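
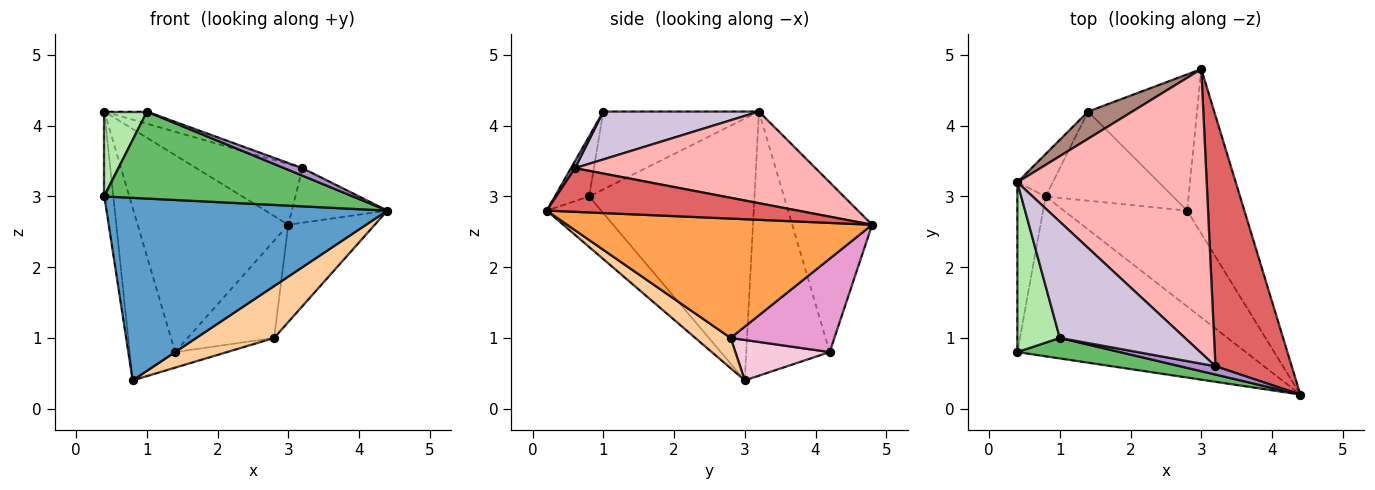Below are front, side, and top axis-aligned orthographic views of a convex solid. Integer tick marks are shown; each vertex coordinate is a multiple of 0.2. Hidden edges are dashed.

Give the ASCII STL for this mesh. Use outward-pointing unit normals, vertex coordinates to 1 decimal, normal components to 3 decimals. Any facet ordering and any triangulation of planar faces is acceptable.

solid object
 facet normal -0.144 -0.744 -0.652
  outer loop
   vertex 0.8 3.0 0.4
   vertex 4.4 0.2 2.8
   vertex 0.4 0.8 3.0
  endloop
 endfacet
 facet normal -0.993 0.054 -0.107
  outer loop
   vertex 0.4 3.2 4.2
   vertex 0.8 3.0 0.4
   vertex 0.4 0.8 3.0
  endloop
 endfacet
 facet normal 0.874 0.248 -0.419
  outer loop
   vertex 2.8 2.8 1.0
   vertex 3.0 4.8 2.6
   vertex 4.4 0.2 2.8
  endloop
 endfacet
 facet normal 0.211 -0.465 -0.860
  outer loop
   vertex 2.8 2.8 1.0
   vertex 4.4 0.2 2.8
   vertex 0.8 3.0 0.4
  endloop
 endfacet
 facet normal -0.133 -0.965 0.227
  outer loop
   vertex 1.0 1.0 4.2
   vertex 0.4 0.8 3.0
   vertex 4.4 0.2 2.8
  endloop
 endfacet
 facet normal -0.854 -0.233 0.466
  outer loop
   vertex 1.0 1.0 4.2
   vertex 0.4 3.2 4.2
   vertex 0.4 0.8 3.0
  endloop
 endfacet
 facet normal 0.488 0.186 0.853
  outer loop
   vertex 3.2 0.6 3.4
   vertex 4.4 0.2 2.8
   vertex 3.0 4.8 2.6
  endloop
 endfacet
 facet normal 0.428 0.189 0.884
  outer loop
   vertex 3.2 0.6 3.4
   vertex 3.0 4.8 2.6
   vertex 0.4 3.2 4.2
  endloop
 endfacet
 facet normal 0.147 -0.662 0.735
  outer loop
   vertex 3.2 0.6 3.4
   vertex 1.0 1.0 4.2
   vertex 4.4 0.2 2.8
  endloop
 endfacet
 facet normal 0.356 0.097 0.930
  outer loop
   vertex 3.2 0.6 3.4
   vertex 0.4 3.2 4.2
   vertex 1.0 1.0 4.2
  endloop
 endfacet
 facet normal -0.465 0.877 0.121
  outer loop
   vertex 1.4 4.2 0.8
   vertex 0.4 3.2 4.2
   vertex 3.0 4.8 2.6
  endloop
 endfacet
 facet normal -0.872 0.475 -0.117
  outer loop
   vertex 1.4 4.2 0.8
   vertex 0.8 3.0 0.4
   vertex 0.4 3.2 4.2
  endloop
 endfacet
 facet normal 0.572 0.477 -0.667
  outer loop
   vertex 1.4 4.2 0.8
   vertex 3.0 4.8 2.6
   vertex 2.8 2.8 1.0
  endloop
 endfacet
 facet normal 0.298 0.164 -0.940
  outer loop
   vertex 1.4 4.2 0.8
   vertex 2.8 2.8 1.0
   vertex 0.8 3.0 0.4
  endloop
 endfacet
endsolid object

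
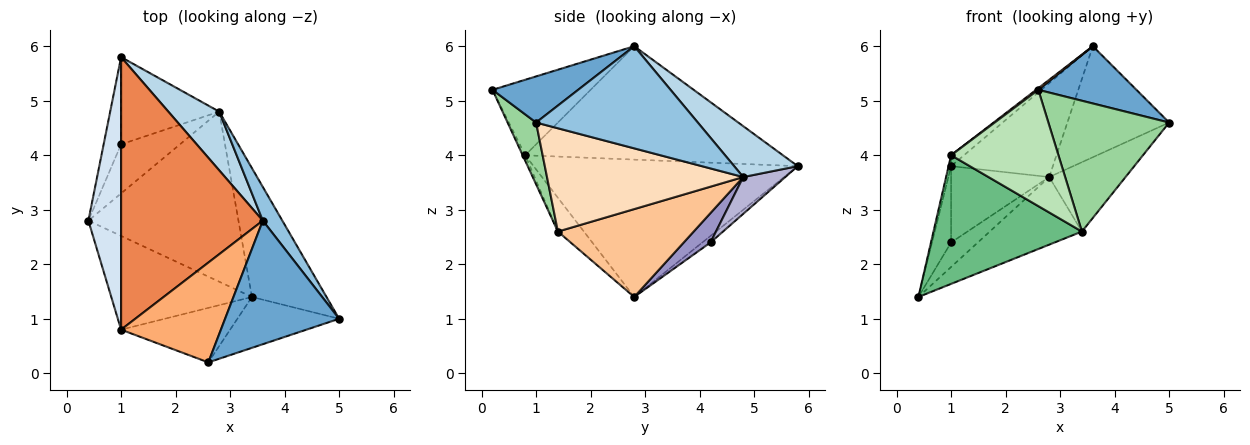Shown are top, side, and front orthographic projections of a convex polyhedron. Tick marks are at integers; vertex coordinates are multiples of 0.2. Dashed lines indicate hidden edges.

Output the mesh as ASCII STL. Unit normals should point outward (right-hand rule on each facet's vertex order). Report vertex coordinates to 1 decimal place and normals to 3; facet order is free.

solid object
 facet normal 0.344 -0.395 0.852
  outer loop
   vertex 3.6 2.8 6.0
   vertex 2.6 0.2 5.2
   vertex 5.0 1.0 4.6
  endloop
 endfacet
 facet normal 0.836 0.526 0.160
  outer loop
   vertex 2.8 4.8 3.6
   vertex 3.6 2.8 6.0
   vertex 5.0 1.0 4.6
  endloop
 endfacet
 facet normal 0.468 0.749 0.468
  outer loop
   vertex 2.8 4.8 3.6
   vertex 1.0 5.8 3.8
   vertex 3.6 2.8 6.0
  endloop
 endfacet
 facet normal -0.973 0.009 0.232
  outer loop
   vertex 1.0 0.8 4.0
   vertex 1.0 5.8 3.8
   vertex 0.4 2.8 1.4
  endloop
 endfacet
 facet normal -0.624 0.031 0.780
  outer loop
   vertex 1.0 0.8 4.0
   vertex 3.6 2.8 6.0
   vertex 1.0 5.8 3.8
  endloop
 endfacet
 facet normal -0.603 -0.013 0.798
  outer loop
   vertex 1.0 0.8 4.0
   vertex 2.6 0.2 5.2
   vertex 3.6 2.8 6.0
  endloop
 endfacet
 facet normal 0.478 0.324 -0.816
  outer loop
   vertex 3.4 1.4 2.6
   vertex 0.4 2.8 1.4
   vertex 2.8 4.8 3.6
  endloop
 endfacet
 facet normal 0.773 0.301 -0.558
  outer loop
   vertex 3.4 1.4 2.6
   vertex 2.8 4.8 3.6
   vertex 5.0 1.0 4.6
  endloop
 endfacet
 facet normal -0.140 -0.800 -0.583
  outer loop
   vertex 3.4 1.4 2.6
   vertex 1.0 0.8 4.0
   vertex 0.4 2.8 1.4
  endloop
 endfacet
 facet normal 0.215 -0.910 -0.354
  outer loop
   vertex 3.4 1.4 2.6
   vertex 5.0 1.0 4.6
   vertex 2.6 0.2 5.2
  endloop
 endfacet
 facet normal -0.021 -0.905 -0.424
  outer loop
   vertex 3.4 1.4 2.6
   vertex 2.6 0.2 5.2
   vertex 1.0 0.8 4.0
  endloop
 endfacet
 facet normal -0.272 0.634 -0.724
  outer loop
   vertex 1.0 4.2 2.4
   vertex 0.4 2.8 1.4
   vertex 1.0 5.8 3.8
  endloop
 endfacet
 facet normal 0.408 0.408 -0.816
  outer loop
   vertex 1.0 4.2 2.4
   vertex 2.8 4.8 3.6
   vertex 0.4 2.8 1.4
  endloop
 endfacet
 facet normal 0.272 0.634 -0.724
  outer loop
   vertex 1.0 4.2 2.4
   vertex 1.0 5.8 3.8
   vertex 2.8 4.8 3.6
  endloop
 endfacet
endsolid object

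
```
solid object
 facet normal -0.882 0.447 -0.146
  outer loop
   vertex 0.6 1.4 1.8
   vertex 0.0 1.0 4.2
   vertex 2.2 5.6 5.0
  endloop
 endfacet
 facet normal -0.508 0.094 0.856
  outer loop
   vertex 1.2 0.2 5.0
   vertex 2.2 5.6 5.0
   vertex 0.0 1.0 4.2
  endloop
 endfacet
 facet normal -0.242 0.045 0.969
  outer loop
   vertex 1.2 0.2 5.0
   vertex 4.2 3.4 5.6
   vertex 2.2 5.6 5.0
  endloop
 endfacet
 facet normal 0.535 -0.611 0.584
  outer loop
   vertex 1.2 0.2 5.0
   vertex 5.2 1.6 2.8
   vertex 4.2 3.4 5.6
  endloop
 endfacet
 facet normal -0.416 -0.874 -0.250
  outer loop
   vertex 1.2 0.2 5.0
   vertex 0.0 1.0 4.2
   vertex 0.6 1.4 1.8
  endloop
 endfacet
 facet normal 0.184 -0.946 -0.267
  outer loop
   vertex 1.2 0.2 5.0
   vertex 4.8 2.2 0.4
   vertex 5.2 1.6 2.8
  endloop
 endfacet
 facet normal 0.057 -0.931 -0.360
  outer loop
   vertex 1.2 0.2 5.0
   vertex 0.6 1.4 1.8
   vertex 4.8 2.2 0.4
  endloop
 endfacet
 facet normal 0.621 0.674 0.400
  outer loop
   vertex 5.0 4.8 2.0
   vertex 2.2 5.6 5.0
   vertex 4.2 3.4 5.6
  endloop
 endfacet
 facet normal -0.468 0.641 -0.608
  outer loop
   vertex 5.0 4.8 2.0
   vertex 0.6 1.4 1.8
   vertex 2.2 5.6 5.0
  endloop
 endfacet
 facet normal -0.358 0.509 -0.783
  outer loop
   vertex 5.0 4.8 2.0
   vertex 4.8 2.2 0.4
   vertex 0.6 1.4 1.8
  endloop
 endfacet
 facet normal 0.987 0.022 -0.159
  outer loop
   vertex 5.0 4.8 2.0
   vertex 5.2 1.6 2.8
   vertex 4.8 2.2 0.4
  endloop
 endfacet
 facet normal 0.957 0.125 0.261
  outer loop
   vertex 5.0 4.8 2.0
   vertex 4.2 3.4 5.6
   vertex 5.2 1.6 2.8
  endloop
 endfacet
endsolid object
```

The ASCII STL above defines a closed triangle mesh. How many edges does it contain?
18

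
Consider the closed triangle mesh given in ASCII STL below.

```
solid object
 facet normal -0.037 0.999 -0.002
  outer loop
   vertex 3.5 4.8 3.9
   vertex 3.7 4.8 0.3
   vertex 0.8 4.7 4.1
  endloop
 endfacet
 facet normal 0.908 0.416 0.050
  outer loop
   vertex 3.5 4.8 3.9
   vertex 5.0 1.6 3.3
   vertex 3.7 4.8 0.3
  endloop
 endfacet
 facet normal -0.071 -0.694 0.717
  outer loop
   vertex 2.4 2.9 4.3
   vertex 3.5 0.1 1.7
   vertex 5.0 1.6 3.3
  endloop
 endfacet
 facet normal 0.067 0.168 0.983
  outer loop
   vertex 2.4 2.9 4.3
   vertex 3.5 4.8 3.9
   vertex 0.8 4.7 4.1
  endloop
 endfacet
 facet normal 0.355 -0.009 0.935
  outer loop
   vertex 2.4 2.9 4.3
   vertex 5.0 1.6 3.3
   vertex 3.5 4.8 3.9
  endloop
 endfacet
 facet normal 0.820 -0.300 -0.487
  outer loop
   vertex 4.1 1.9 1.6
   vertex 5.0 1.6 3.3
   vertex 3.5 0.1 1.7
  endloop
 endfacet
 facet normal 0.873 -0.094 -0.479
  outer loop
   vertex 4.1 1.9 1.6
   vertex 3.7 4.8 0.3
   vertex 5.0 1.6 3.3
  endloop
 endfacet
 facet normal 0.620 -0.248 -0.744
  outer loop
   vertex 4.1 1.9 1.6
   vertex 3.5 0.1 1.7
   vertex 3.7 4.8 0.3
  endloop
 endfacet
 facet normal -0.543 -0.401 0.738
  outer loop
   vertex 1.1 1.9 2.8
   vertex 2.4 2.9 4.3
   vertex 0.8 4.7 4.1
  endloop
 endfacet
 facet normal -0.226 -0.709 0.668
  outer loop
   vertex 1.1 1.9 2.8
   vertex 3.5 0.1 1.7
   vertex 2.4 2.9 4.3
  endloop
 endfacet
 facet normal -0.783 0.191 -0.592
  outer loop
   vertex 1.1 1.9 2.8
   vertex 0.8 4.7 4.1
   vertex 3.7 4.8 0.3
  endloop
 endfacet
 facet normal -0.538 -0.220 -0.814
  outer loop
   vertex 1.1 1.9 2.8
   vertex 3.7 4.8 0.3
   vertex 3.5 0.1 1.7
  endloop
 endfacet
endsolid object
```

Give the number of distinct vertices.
8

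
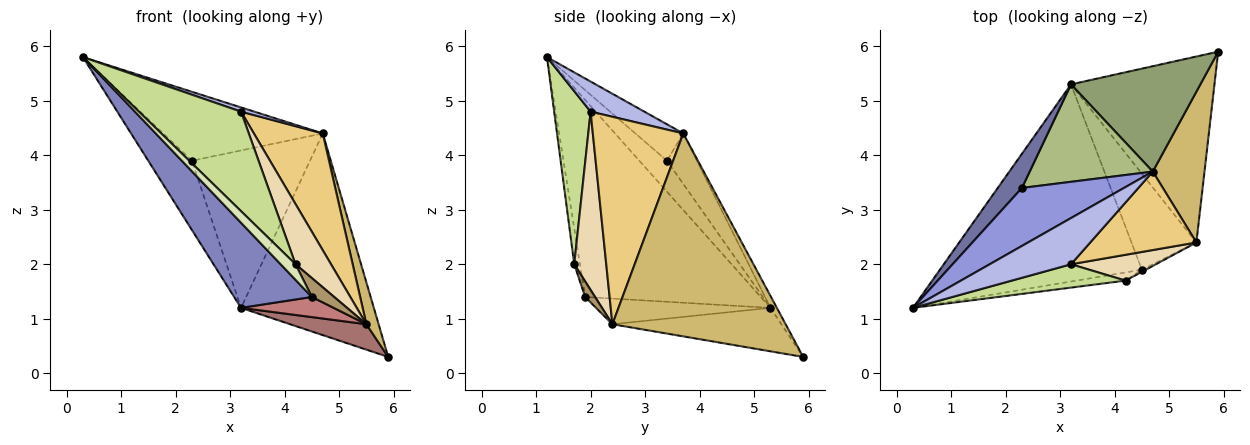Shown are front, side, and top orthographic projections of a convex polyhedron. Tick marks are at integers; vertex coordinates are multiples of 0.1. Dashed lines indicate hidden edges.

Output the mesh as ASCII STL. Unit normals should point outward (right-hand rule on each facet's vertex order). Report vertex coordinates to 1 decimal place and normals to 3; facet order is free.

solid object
 facet normal -0.493 0.780 0.385
  outer loop
   vertex 3.2 5.3 1.2
   vertex 0.3 1.2 5.8
   vertex 2.3 3.4 3.9
  endloop
 endfacet
 facet normal -0.667 -0.295 -0.684
  outer loop
   vertex 3.2 5.3 1.2
   vertex 4.5 1.9 1.4
   vertex 0.3 1.2 5.8
  endloop
 endfacet
 facet normal -0.224 0.746 0.628
  outer loop
   vertex 4.7 3.7 4.4
   vertex 2.3 3.4 3.9
   vertex 0.3 1.2 5.8
  endloop
 endfacet
 facet normal 0.346 -0.085 0.934
  outer loop
   vertex 4.7 3.7 4.4
   vertex 0.3 1.2 5.8
   vertex 3.2 2.0 4.8
  endloop
 endfacet
 facet normal -0.043 0.885 0.463
  outer loop
   vertex 4.7 3.7 4.4
   vertex 5.9 5.9 0.3
   vertex 3.2 5.3 1.2
  endloop
 endfacet
 facet normal -0.211 0.831 0.514
  outer loop
   vertex 4.7 3.7 4.4
   vertex 3.2 5.3 1.2
   vertex 2.3 3.4 3.9
  endloop
 endfacet
 facet normal 0.328 -0.920 0.216
  outer loop
   vertex 4.2 1.7 2.0
   vertex 3.2 2.0 4.8
   vertex 0.3 1.2 5.8
  endloop
 endfacet
 facet normal -0.321 -0.838 -0.440
  outer loop
   vertex 4.2 1.7 2.0
   vertex 0.3 1.2 5.8
   vertex 4.5 1.9 1.4
  endloop
 endfacet
 facet normal 0.404 -0.909 -0.101
  outer loop
   vertex 5.5 2.4 0.9
   vertex 4.2 1.7 2.0
   vertex 4.5 1.9 1.4
  endloop
 endfacet
 facet normal 0.967 -0.068 0.246
  outer loop
   vertex 5.5 2.4 0.9
   vertex 5.9 5.9 0.3
   vertex 4.7 3.7 4.4
  endloop
 endfacet
 facet normal 0.737 -0.561 0.377
  outer loop
   vertex 5.5 2.4 0.9
   vertex 4.7 3.7 4.4
   vertex 3.2 2.0 4.8
  endloop
 endfacet
 facet normal 0.638 -0.708 0.304
  outer loop
   vertex 5.5 2.4 0.9
   vertex 3.2 2.0 4.8
   vertex 4.2 1.7 2.0
  endloop
 endfacet
 facet normal -0.287 -0.130 -0.949
  outer loop
   vertex 5.5 2.4 0.9
   vertex 3.2 5.3 1.2
   vertex 5.9 5.9 0.3
  endloop
 endfacet
 facet normal -0.361 -0.192 -0.913
  outer loop
   vertex 5.5 2.4 0.9
   vertex 4.5 1.9 1.4
   vertex 3.2 5.3 1.2
  endloop
 endfacet
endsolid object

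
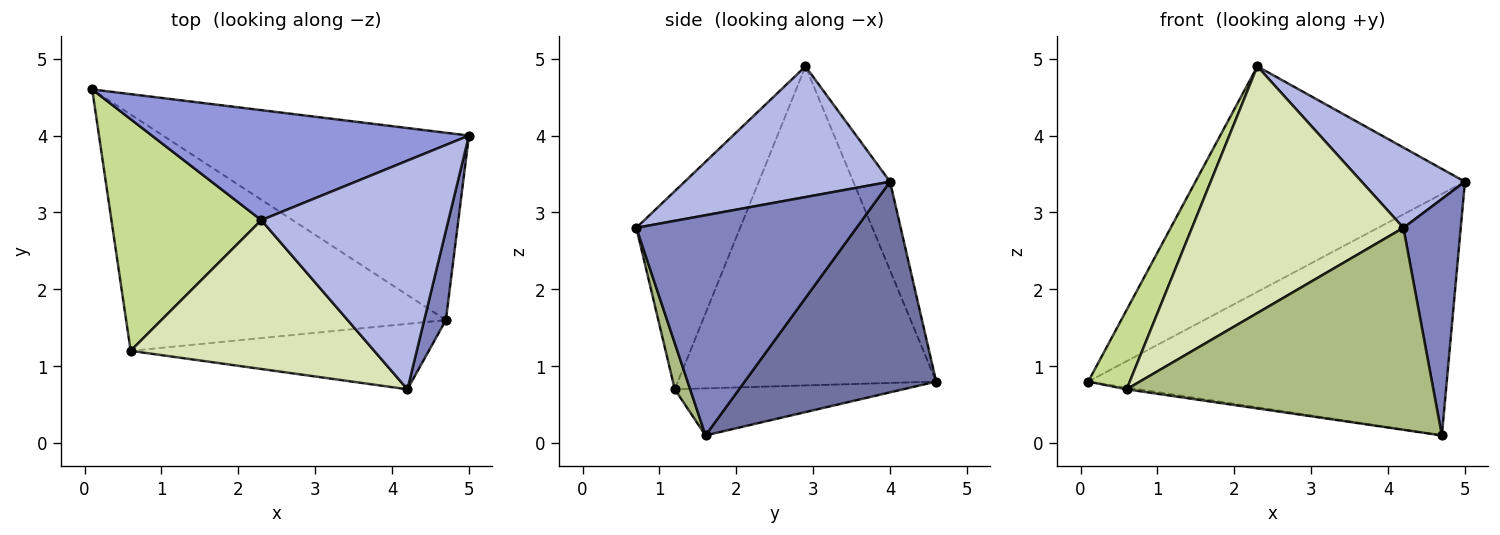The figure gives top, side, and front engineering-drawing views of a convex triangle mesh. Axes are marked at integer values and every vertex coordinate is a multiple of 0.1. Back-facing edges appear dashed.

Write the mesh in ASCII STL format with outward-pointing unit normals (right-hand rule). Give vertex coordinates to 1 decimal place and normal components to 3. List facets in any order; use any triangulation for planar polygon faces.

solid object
 facet normal 0.389 0.728 -0.565
  outer loop
   vertex 4.7 1.6 0.1
   vertex 0.1 4.6 0.8
   vertex 5.0 4.0 3.4
  endloop
 endfacet
 facet normal 0.963 -0.251 0.095
  outer loop
   vertex 4.7 1.6 0.1
   vertex 5.0 4.0 3.4
   vertex 4.2 0.7 2.8
  endloop
 endfacet
 facet normal -0.122 0.892 0.435
  outer loop
   vertex 2.3 2.9 4.9
   vertex 5.0 4.0 3.4
   vertex 0.1 4.6 0.8
  endloop
 endfacet
 facet normal 0.550 -0.277 0.788
  outer loop
   vertex 2.3 2.9 4.9
   vertex 4.2 0.7 2.8
   vertex 5.0 4.0 3.4
  endloop
 endfacet
 facet normal -0.146 0.008 -0.989
  outer loop
   vertex 0.6 1.2 0.7
   vertex 0.1 4.6 0.8
   vertex 4.7 1.6 0.1
  endloop
 endfacet
 facet normal 0.048 -0.950 -0.308
  outer loop
   vertex 0.6 1.2 0.7
   vertex 4.7 1.6 0.1
   vertex 4.2 0.7 2.8
  endloop
 endfacet
 facet normal -0.896 -0.144 0.421
  outer loop
   vertex 0.6 1.2 0.7
   vertex 2.3 2.9 4.9
   vertex 0.1 4.6 0.8
  endloop
 endfacet
 facet normal -0.387 -0.789 0.476
  outer loop
   vertex 0.6 1.2 0.7
   vertex 4.2 0.7 2.8
   vertex 2.3 2.9 4.9
  endloop
 endfacet
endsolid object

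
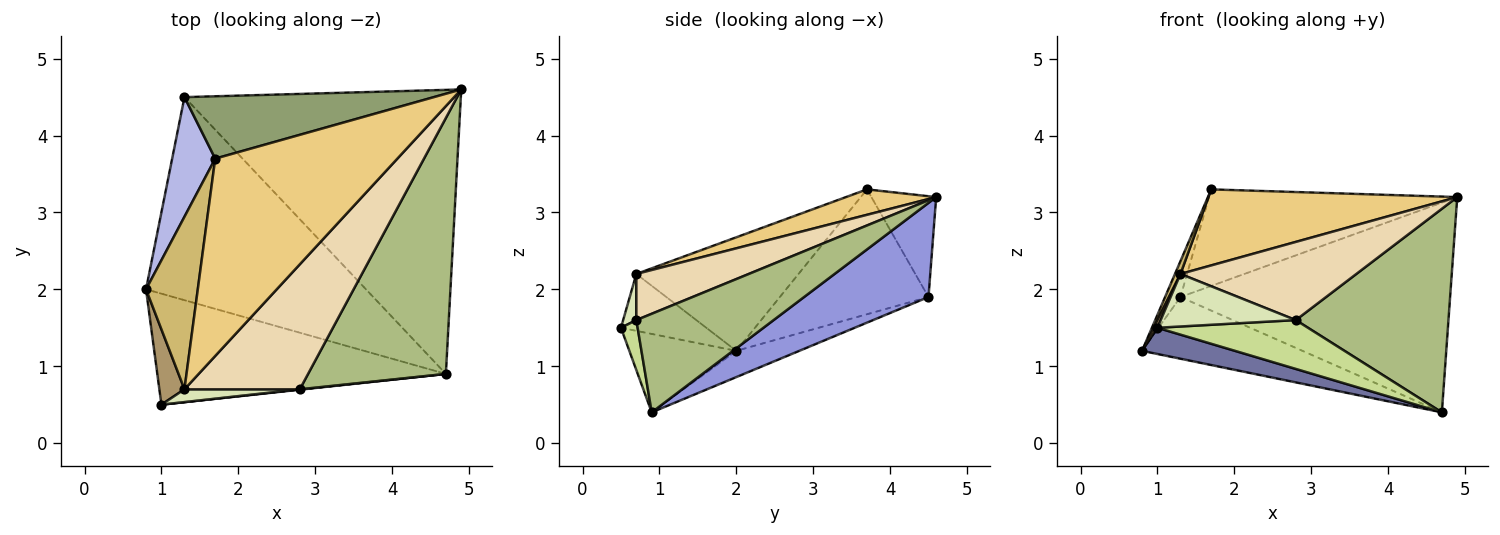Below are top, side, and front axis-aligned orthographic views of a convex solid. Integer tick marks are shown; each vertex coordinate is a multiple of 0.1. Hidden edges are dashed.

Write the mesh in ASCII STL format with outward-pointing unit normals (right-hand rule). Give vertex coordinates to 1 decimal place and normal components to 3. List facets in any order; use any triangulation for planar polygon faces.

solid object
 facet normal -0.256 -0.222 -0.941
  outer loop
   vertex 1.0 0.5 1.5
   vertex 0.8 2.0 1.2
   vertex 4.7 0.9 0.4
  endloop
 endfacet
 facet normal -0.114 0.289 -0.951
  outer loop
   vertex 1.3 4.5 1.9
   vertex 4.7 0.9 0.4
   vertex 0.8 2.0 1.2
  endloop
 endfacet
 facet normal 0.264 0.573 -0.776
  outer loop
   vertex 1.3 4.5 1.9
   vertex 4.9 4.6 3.2
   vertex 4.7 0.9 0.4
  endloop
 endfacet
 facet normal -0.941 0.097 0.324
  outer loop
   vertex 1.3 4.5 1.9
   vertex 0.8 2.0 1.2
   vertex 1.7 3.7 3.3
  endloop
 endfacet
 facet normal -0.214 0.820 0.530
  outer loop
   vertex 1.3 4.5 1.9
   vertex 1.7 3.7 3.3
   vertex 4.9 4.6 3.2
  endloop
 endfacet
 facet normal 0.488 -0.543 0.683
  outer loop
   vertex 2.8 0.7 1.6
   vertex 4.7 0.9 0.4
   vertex 4.9 4.6 3.2
  endloop
 endfacet
 facet normal 0.110 -0.994 0.008
  outer loop
   vertex 2.8 0.7 1.6
   vertex 1.0 0.5 1.5
   vertex 4.7 0.9 0.4
  endloop
 endfacet
 facet normal 0.094 -0.967 0.236
  outer loop
   vertex 1.3 0.7 2.2
   vertex 1.0 0.5 1.5
   vertex 2.8 0.7 1.6
  endloop
 endfacet
 facet normal -0.914 -0.041 0.404
  outer loop
   vertex 1.3 0.7 2.2
   vertex 0.8 2.0 1.2
   vertex 1.0 0.5 1.5
  endloop
 endfacet
 facet normal -0.909 -0.031 0.415
  outer loop
   vertex 1.3 0.7 2.2
   vertex 1.7 3.7 3.3
   vertex 0.8 2.0 1.2
  endloop
 endfacet
 facet normal 0.129 -0.357 0.925
  outer loop
   vertex 1.3 0.7 2.2
   vertex 4.9 4.6 3.2
   vertex 1.7 3.7 3.3
  endloop
 endfacet
 facet normal 0.321 -0.502 0.803
  outer loop
   vertex 1.3 0.7 2.2
   vertex 2.8 0.7 1.6
   vertex 4.9 4.6 3.2
  endloop
 endfacet
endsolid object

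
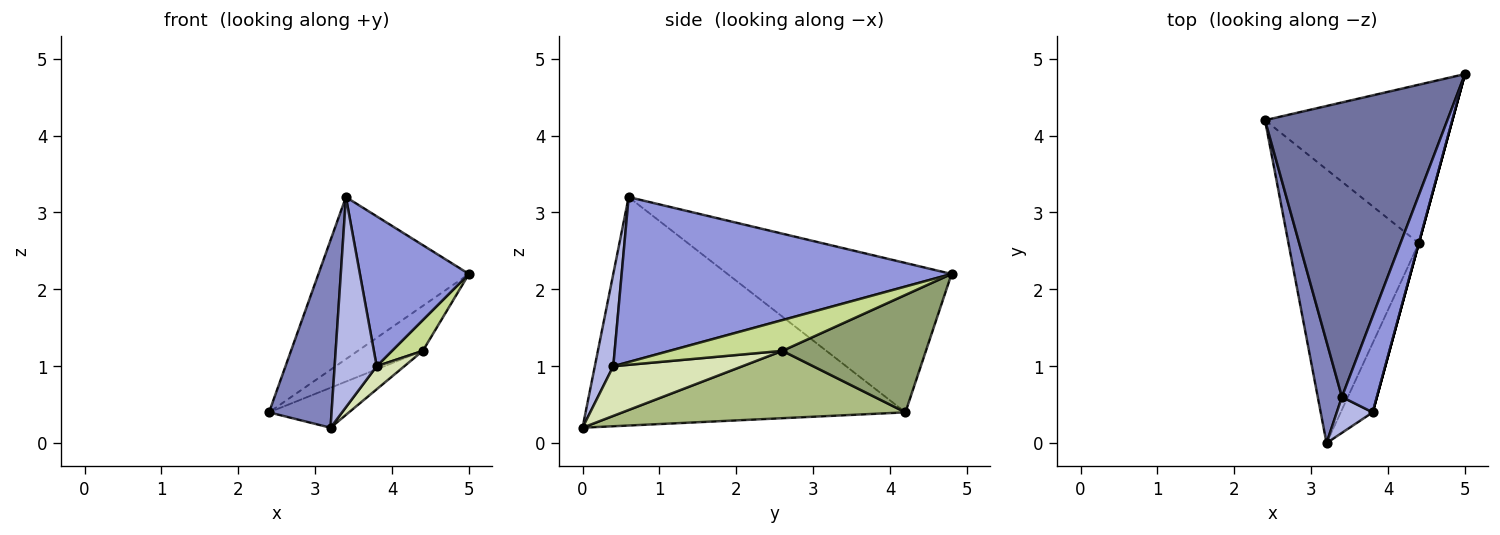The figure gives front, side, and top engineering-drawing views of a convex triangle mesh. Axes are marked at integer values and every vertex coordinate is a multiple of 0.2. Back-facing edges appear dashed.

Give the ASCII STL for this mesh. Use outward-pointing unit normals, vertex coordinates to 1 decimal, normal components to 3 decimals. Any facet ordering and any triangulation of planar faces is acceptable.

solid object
 facet normal -0.583 0.392 0.712
  outer loop
   vertex 3.4 0.6 3.2
   vertex 5.0 4.8 2.2
   vertex 2.4 4.2 0.4
  endloop
 endfacet
 facet normal -0.976 -0.191 0.103
  outer loop
   vertex 3.4 0.6 3.2
   vertex 2.4 4.2 0.4
   vertex 3.2 0.0 0.2
  endloop
 endfacet
 facet normal 0.931 -0.308 0.197
  outer loop
   vertex 3.8 0.4 1.0
   vertex 5.0 4.8 2.2
   vertex 3.4 0.6 3.2
  endloop
 endfacet
 facet normal 0.397 -0.905 0.154
  outer loop
   vertex 3.8 0.4 1.0
   vertex 3.4 0.6 3.2
   vertex 3.2 0.0 0.2
  endloop
 endfacet
 facet normal 0.516 0.234 -0.824
  outer loop
   vertex 4.4 2.6 1.2
   vertex 2.4 4.2 0.4
   vertex 5.0 4.8 2.2
  endloop
 endfacet
 facet normal 0.455 0.129 -0.881
  outer loop
   vertex 4.4 2.6 1.2
   vertex 3.2 0.0 0.2
   vertex 2.4 4.2 0.4
  endloop
 endfacet
 facet normal 0.965 -0.263 0.000
  outer loop
   vertex 4.4 2.6 1.2
   vertex 5.0 4.8 2.2
   vertex 3.8 0.4 1.0
  endloop
 endfacet
 facet normal 0.828 -0.177 -0.532
  outer loop
   vertex 4.4 2.6 1.2
   vertex 3.8 0.4 1.0
   vertex 3.2 0.0 0.2
  endloop
 endfacet
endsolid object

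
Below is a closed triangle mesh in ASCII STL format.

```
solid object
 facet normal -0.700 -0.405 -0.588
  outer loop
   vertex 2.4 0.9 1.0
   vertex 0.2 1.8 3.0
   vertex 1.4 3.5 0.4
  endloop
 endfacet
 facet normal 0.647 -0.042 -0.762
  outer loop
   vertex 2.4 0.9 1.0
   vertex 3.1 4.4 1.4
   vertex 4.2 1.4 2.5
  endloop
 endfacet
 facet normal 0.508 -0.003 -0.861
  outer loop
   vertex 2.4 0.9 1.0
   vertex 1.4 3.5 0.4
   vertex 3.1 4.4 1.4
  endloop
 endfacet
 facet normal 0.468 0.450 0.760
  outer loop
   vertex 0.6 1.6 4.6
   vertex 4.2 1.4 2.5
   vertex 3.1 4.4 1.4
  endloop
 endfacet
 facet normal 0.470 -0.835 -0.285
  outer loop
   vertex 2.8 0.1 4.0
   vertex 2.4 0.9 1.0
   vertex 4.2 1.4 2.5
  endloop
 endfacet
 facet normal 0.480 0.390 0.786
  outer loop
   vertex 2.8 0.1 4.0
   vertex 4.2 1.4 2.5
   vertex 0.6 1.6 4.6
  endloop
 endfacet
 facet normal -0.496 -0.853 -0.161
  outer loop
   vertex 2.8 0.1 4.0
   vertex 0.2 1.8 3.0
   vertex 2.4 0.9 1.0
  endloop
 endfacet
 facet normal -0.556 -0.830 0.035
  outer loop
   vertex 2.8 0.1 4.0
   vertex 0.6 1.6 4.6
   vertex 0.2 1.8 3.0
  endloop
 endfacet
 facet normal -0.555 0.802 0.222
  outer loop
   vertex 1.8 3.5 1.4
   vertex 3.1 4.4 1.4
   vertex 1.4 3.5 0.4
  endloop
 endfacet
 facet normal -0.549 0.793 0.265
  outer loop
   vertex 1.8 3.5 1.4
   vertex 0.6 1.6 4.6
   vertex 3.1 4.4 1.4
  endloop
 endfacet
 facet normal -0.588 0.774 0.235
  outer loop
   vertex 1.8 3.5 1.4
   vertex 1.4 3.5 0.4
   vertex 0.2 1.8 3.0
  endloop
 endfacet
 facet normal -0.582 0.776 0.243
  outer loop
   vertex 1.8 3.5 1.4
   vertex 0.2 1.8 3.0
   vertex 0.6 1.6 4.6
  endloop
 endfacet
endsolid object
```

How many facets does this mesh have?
12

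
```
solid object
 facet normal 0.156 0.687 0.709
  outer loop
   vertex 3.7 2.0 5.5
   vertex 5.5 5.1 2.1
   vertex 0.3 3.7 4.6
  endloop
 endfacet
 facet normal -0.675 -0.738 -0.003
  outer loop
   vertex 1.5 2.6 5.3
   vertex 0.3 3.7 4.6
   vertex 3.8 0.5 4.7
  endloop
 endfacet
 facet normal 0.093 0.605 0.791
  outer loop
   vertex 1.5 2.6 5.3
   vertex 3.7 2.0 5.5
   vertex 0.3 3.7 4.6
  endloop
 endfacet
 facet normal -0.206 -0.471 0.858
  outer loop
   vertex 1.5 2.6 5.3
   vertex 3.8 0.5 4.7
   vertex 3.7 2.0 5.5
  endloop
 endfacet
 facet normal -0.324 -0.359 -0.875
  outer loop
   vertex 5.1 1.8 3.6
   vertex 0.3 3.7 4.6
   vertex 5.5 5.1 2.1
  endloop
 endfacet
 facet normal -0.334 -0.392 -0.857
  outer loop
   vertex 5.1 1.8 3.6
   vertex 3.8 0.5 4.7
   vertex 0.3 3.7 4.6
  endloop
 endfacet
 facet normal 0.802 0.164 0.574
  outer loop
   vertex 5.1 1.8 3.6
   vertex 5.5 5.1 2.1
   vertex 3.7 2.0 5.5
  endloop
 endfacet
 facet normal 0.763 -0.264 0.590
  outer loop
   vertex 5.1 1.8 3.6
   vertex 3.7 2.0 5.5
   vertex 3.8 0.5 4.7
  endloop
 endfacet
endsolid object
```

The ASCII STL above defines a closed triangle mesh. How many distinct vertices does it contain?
6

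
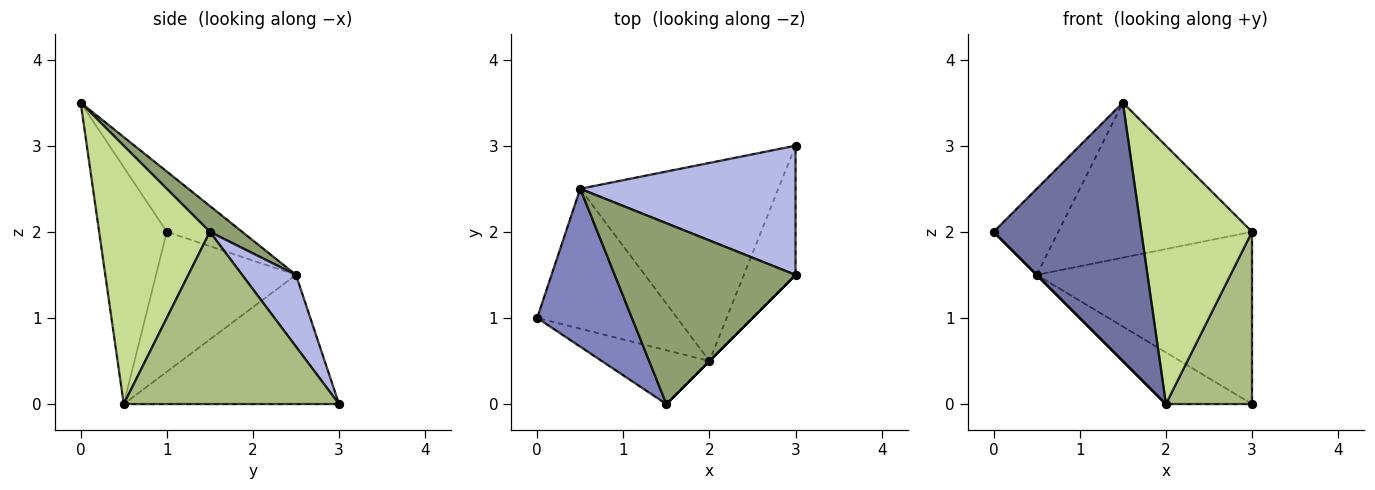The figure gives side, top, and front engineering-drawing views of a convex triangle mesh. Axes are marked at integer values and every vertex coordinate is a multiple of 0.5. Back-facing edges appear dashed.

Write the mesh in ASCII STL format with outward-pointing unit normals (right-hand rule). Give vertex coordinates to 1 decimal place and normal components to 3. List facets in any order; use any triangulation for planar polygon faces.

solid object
 facet normal -0.409 -0.893 -0.186
  outer loop
   vertex 2.0 0.5 0.0
   vertex 1.5 0.0 3.5
   vertex 0.0 1.0 2.0
  endloop
 endfacet
 facet normal -0.488 0.418 0.766
  outer loop
   vertex 0.5 2.5 1.5
   vertex 0.0 1.0 2.0
   vertex 1.5 0.0 3.5
  endloop
 endfacet
 facet normal -0.534 0.213 -0.818
  outer loop
   vertex 0.5 2.5 1.5
   vertex 3.0 3.0 0.0
   vertex 2.0 0.5 0.0
  endloop
 endfacet
 facet normal 0.196 0.784 0.588
  outer loop
   vertex 3.0 1.5 2.0
   vertex 3.0 3.0 0.0
   vertex 0.5 2.5 1.5
  endloop
 endfacet
 facet normal 0.108 0.647 0.755
  outer loop
   vertex 3.0 1.5 2.0
   vertex 0.5 2.5 1.5
   vertex 1.5 0.0 3.5
  endloop
 endfacet
 facet normal 0.894 -0.358 -0.268
  outer loop
   vertex 3.0 1.5 2.0
   vertex 2.0 0.5 0.0
   vertex 3.0 3.0 0.0
  endloop
 endfacet
 facet normal 0.707 -0.707 0.000
  outer loop
   vertex 3.0 1.5 2.0
   vertex 1.5 0.0 3.5
   vertex 2.0 0.5 0.0
  endloop
 endfacet
 facet normal -0.707 0.000 -0.707
  outer loop
   vertex 0.5 2.5 1.5
   vertex 2.0 0.5 0.0
   vertex 0.0 1.0 2.0
  endloop
 endfacet
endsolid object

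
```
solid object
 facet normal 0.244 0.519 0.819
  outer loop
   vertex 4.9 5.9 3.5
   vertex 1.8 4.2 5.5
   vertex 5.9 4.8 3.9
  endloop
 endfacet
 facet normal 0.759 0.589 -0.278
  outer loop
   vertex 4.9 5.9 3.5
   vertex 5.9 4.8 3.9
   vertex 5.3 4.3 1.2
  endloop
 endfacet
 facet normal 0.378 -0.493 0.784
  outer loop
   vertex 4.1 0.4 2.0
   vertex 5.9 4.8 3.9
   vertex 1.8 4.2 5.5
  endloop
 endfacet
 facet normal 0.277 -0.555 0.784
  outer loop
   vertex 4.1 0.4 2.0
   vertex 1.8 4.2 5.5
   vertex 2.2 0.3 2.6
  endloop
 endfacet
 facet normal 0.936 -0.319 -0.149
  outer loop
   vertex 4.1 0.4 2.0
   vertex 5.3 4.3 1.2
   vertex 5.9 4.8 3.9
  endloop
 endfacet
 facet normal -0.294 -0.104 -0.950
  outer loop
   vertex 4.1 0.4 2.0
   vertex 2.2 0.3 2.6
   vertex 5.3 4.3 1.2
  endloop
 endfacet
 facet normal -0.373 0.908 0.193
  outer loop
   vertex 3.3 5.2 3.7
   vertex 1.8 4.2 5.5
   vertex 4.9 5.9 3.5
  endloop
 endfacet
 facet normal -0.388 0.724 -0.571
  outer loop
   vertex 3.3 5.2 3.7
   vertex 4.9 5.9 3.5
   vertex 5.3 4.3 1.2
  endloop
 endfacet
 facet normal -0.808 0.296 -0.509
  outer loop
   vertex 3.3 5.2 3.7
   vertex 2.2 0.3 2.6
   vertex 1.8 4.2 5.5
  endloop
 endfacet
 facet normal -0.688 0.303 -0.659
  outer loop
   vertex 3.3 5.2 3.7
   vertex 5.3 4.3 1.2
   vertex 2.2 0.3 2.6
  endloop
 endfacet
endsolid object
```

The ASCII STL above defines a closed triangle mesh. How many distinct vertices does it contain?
7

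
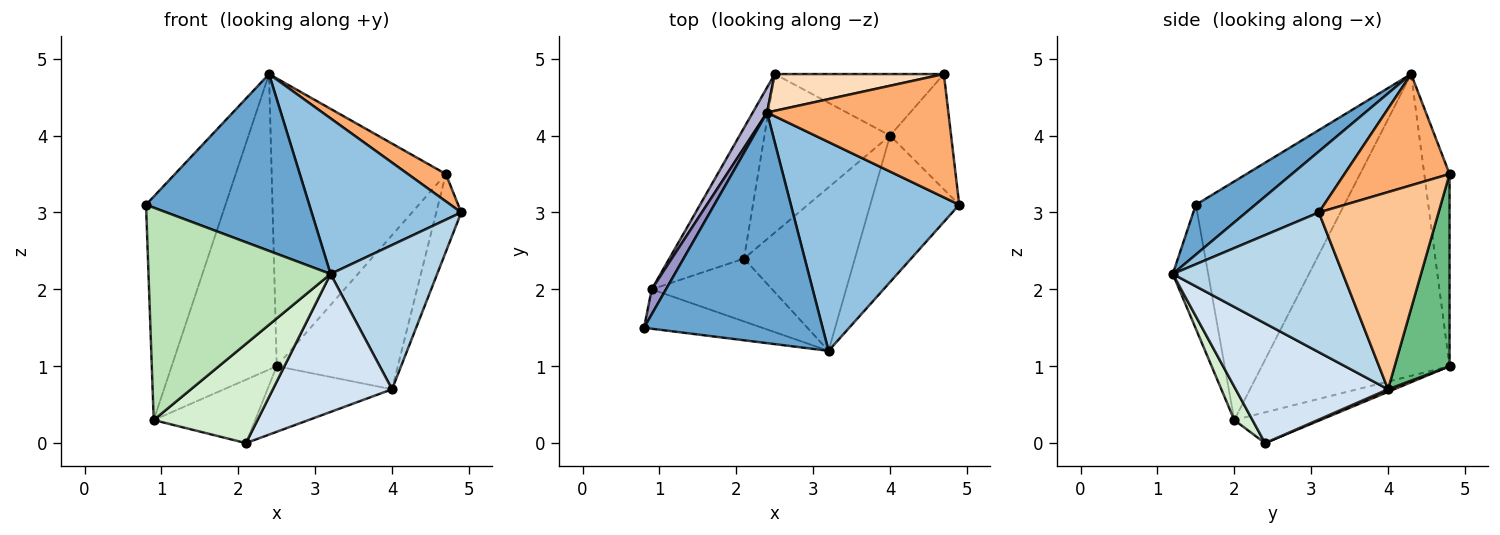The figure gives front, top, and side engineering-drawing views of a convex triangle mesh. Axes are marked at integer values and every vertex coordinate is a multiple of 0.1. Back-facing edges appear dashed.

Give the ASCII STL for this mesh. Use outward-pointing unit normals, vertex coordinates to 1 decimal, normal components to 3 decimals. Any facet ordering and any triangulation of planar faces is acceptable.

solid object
 facet normal 0.216 -0.594 0.775
  outer loop
   vertex 3.2 1.2 2.2
   vertex 2.4 4.3 4.8
   vertex 0.8 1.5 3.1
  endloop
 endfacet
 facet normal 0.279 -0.574 0.770
  outer loop
   vertex 3.2 1.2 2.2
   vertex 4.9 3.1 3.0
   vertex 2.4 4.3 4.8
  endloop
 endfacet
 facet normal 0.746 -0.467 -0.475
  outer loop
   vertex 3.2 1.2 2.2
   vertex 4.0 4.0 0.7
   vertex 4.9 3.1 3.0
  endloop
 endfacet
 facet normal 0.636 -0.498 -0.590
  outer loop
   vertex 3.2 1.2 2.2
   vertex 2.1 2.4 0.0
   vertex 4.0 4.0 0.7
  endloop
 endfacet
 facet normal 0.019 0.382 -0.924
  outer loop
   vertex 2.5 4.8 1.0
   vertex 4.0 4.0 0.7
   vertex 2.1 2.4 0.0
  endloop
 endfacet
 facet normal 0.514 -0.186 0.838
  outer loop
   vertex 4.7 4.8 3.5
   vertex 2.4 4.3 4.8
   vertex 4.9 3.1 3.0
  endloop
 endfacet
 facet normal 0.937 0.196 -0.290
  outer loop
   vertex 4.7 4.8 3.5
   vertex 4.9 3.1 3.0
   vertex 4.0 4.0 0.7
  endloop
 endfacet
 facet normal -0.143 0.982 0.125
  outer loop
   vertex 4.7 4.8 3.5
   vertex 2.5 4.8 1.0
   vertex 2.4 4.3 4.8
  endloop
 endfacet
 facet normal 0.388 0.856 -0.342
  outer loop
   vertex 4.7 4.8 3.5
   vertex 4.0 4.0 0.7
   vertex 2.5 4.8 1.0
  endloop
 endfacet
 facet normal -0.347 0.409 -0.844
  outer loop
   vertex 0.9 2.0 0.3
   vertex 2.5 4.8 1.0
   vertex 2.1 2.4 0.0
  endloop
 endfacet
 facet normal -0.188 -0.966 -0.179
  outer loop
   vertex 0.9 2.0 0.3
   vertex 3.2 1.2 2.2
   vertex 0.8 1.5 3.1
  endloop
 endfacet
 facet normal 0.146 -0.836 -0.529
  outer loop
   vertex 0.9 2.0 0.3
   vertex 2.1 2.4 0.0
   vertex 3.2 1.2 2.2
  endloop
 endfacet
 facet normal -0.880 0.471 0.053
  outer loop
   vertex 0.9 2.0 0.3
   vertex 0.8 1.5 3.1
   vertex 2.4 4.3 4.8
  endloop
 endfacet
 facet normal -0.872 0.488 0.041
  outer loop
   vertex 0.9 2.0 0.3
   vertex 2.4 4.3 4.8
   vertex 2.5 4.8 1.0
  endloop
 endfacet
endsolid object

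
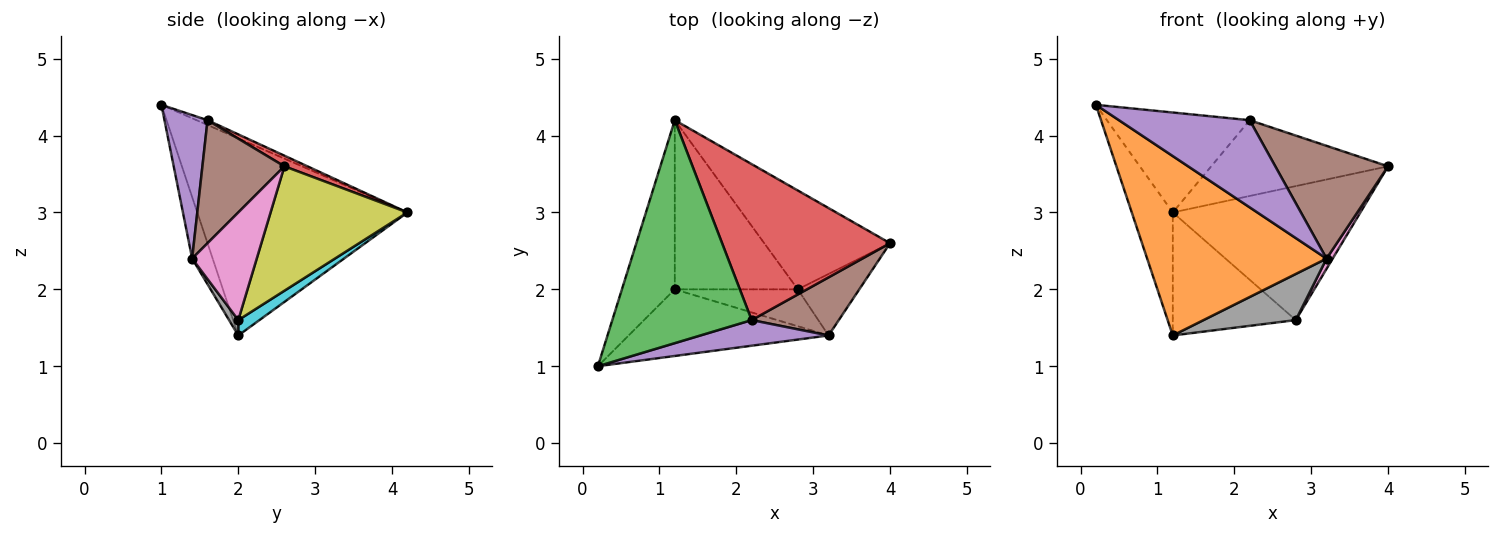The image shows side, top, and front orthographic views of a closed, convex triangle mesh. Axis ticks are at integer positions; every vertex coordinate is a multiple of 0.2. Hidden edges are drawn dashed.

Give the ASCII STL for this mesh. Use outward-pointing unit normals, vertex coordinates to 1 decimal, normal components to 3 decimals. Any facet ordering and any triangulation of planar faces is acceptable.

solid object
 facet normal -0.949 0.185 -0.255
  outer loop
   vertex 1.2 2.0 1.4
   vertex 0.2 1.0 4.4
   vertex 1.2 4.2 3.0
  endloop
 endfacet
 facet normal -0.107 -0.932 -0.346
  outer loop
   vertex 3.2 1.4 2.4
   vertex 0.2 1.0 4.4
   vertex 1.2 2.0 1.4
  endloop
 endfacet
 facet normal -0.031 0.409 0.912
  outer loop
   vertex 2.2 1.6 4.2
   vertex 1.2 4.2 3.0
   vertex 0.2 1.0 4.4
  endloop
 endfacet
 facet normal 0.057 0.436 0.898
  outer loop
   vertex 2.2 1.6 4.2
   vertex 4.0 2.6 3.6
   vertex 1.2 4.2 3.0
  endloop
 endfacet
 facet normal 0.301 -0.915 0.269
  outer loop
   vertex 2.2 1.6 4.2
   vertex 0.2 1.0 4.4
   vertex 3.2 1.4 2.4
  endloop
 endfacet
 facet normal 0.543 -0.747 0.385
  outer loop
   vertex 2.2 1.6 4.2
   vertex 3.2 1.4 2.4
   vertex 4.0 2.6 3.6
  endloop
 endfacet
 facet normal 0.865 -0.082 -0.494
  outer loop
   vertex 2.8 2.0 1.6
   vertex 4.0 2.6 3.6
   vertex 3.2 1.4 2.4
  endloop
 endfacet
 facet normal 0.078 -0.778 -0.623
  outer loop
   vertex 2.8 2.0 1.6
   vertex 3.2 1.4 2.4
   vertex 1.2 2.0 1.4
  endloop
 endfacet
 facet normal 0.506 0.694 -0.512
  outer loop
   vertex 2.8 2.0 1.6
   vertex 1.2 4.2 3.0
   vertex 4.0 2.6 3.6
  endloop
 endfacet
 facet normal 0.101 0.585 -0.805
  outer loop
   vertex 2.8 2.0 1.6
   vertex 1.2 2.0 1.4
   vertex 1.2 4.2 3.0
  endloop
 endfacet
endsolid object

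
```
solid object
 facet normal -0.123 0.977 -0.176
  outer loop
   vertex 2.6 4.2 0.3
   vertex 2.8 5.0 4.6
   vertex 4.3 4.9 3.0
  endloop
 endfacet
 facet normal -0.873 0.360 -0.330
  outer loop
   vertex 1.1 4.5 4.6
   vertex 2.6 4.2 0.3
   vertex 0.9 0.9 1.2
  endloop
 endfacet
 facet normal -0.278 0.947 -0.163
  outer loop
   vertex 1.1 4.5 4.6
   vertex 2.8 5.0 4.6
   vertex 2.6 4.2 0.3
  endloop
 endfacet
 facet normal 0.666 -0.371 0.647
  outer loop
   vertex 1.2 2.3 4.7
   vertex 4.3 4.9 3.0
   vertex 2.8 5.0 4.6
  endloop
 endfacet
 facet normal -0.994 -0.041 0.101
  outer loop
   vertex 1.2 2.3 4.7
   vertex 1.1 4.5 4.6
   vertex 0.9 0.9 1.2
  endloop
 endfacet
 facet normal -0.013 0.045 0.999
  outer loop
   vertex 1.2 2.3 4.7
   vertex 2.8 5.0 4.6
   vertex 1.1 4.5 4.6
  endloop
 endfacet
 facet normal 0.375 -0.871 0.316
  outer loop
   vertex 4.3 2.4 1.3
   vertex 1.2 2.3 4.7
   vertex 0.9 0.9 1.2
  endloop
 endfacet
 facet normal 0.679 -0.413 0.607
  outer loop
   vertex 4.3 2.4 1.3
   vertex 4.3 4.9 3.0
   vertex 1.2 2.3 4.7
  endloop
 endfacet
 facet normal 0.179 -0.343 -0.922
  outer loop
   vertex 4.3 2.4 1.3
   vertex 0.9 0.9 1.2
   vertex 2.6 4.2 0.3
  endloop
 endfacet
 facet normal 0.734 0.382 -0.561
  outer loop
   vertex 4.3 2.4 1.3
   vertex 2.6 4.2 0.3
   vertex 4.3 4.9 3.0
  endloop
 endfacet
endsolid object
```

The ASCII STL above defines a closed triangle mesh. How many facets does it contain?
10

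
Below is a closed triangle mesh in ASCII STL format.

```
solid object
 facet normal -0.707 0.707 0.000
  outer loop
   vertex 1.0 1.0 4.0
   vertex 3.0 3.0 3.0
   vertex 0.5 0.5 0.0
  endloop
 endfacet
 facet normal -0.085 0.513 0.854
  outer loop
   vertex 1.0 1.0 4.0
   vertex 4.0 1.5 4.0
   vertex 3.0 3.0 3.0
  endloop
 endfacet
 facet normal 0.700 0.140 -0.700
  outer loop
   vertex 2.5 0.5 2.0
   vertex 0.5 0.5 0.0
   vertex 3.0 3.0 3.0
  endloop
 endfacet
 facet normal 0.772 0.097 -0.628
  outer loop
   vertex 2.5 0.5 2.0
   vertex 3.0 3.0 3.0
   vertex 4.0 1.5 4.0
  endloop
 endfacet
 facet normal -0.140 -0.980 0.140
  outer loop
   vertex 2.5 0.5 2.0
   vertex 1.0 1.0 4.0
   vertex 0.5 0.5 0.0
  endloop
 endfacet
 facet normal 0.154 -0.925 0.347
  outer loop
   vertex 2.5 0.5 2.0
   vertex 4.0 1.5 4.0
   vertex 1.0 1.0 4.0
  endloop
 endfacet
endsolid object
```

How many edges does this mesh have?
9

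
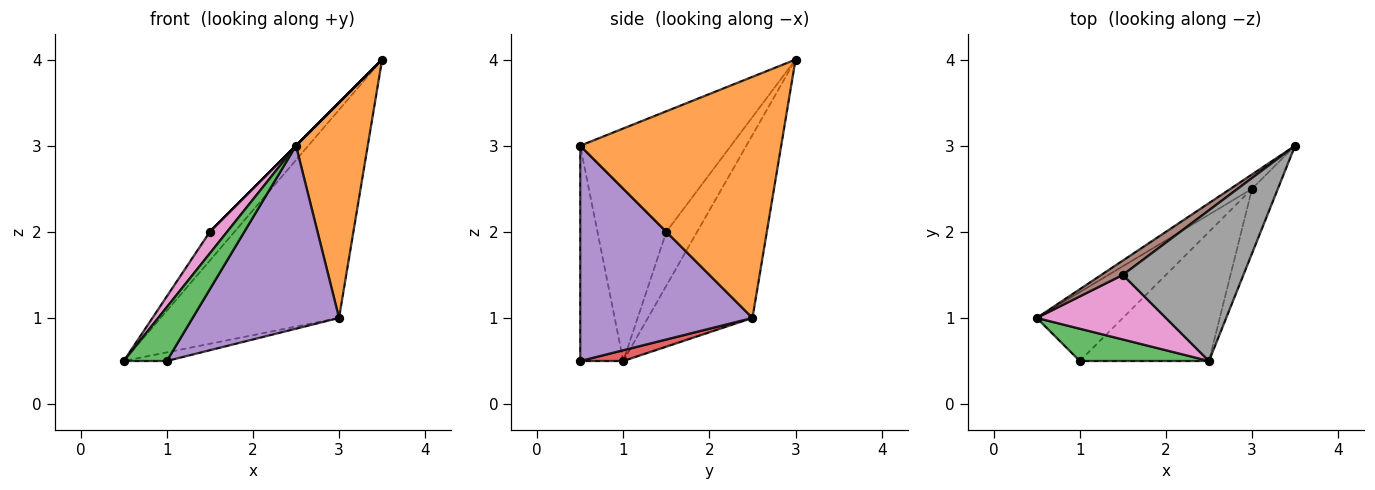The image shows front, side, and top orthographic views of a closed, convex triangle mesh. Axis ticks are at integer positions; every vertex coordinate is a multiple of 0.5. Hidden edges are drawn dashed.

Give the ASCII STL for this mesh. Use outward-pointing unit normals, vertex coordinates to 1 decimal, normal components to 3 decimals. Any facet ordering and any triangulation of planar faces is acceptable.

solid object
 facet normal -0.505 0.861 -0.059
  outer loop
   vertex 3.0 2.5 1.0
   vertex 0.5 1.0 0.5
   vertex 3.5 3.0 4.0
  endloop
 endfacet
 facet normal 0.937 -0.335 -0.100
  outer loop
   vertex 3.0 2.5 1.0
   vertex 3.5 3.0 4.0
   vertex 2.5 0.5 3.0
  endloop
 endfacet
 facet normal -0.651 -0.651 0.391
  outer loop
   vertex 1.0 0.5 0.5
   vertex 2.5 0.5 3.0
   vertex 0.5 1.0 0.5
  endloop
 endfacet
 facet normal 0.123 0.123 -0.985
  outer loop
   vertex 1.0 0.5 0.5
   vertex 0.5 1.0 0.5
   vertex 3.0 2.5 1.0
  endloop
 endfacet
 facet normal 0.693 -0.589 -0.416
  outer loop
   vertex 1.0 0.5 0.5
   vertex 3.0 2.5 1.0
   vertex 2.5 0.5 3.0
  endloop
 endfacet
 facet normal -0.745 0.596 0.298
  outer loop
   vertex 1.5 1.5 2.0
   vertex 3.5 3.0 4.0
   vertex 0.5 1.0 0.5
  endloop
 endfacet
 facet normal -0.784 -0.196 0.588
  outer loop
   vertex 1.5 1.5 2.0
   vertex 0.5 1.0 0.5
   vertex 2.5 0.5 3.0
  endloop
 endfacet
 facet normal -0.707 0.000 0.707
  outer loop
   vertex 1.5 1.5 2.0
   vertex 2.5 0.5 3.0
   vertex 3.5 3.0 4.0
  endloop
 endfacet
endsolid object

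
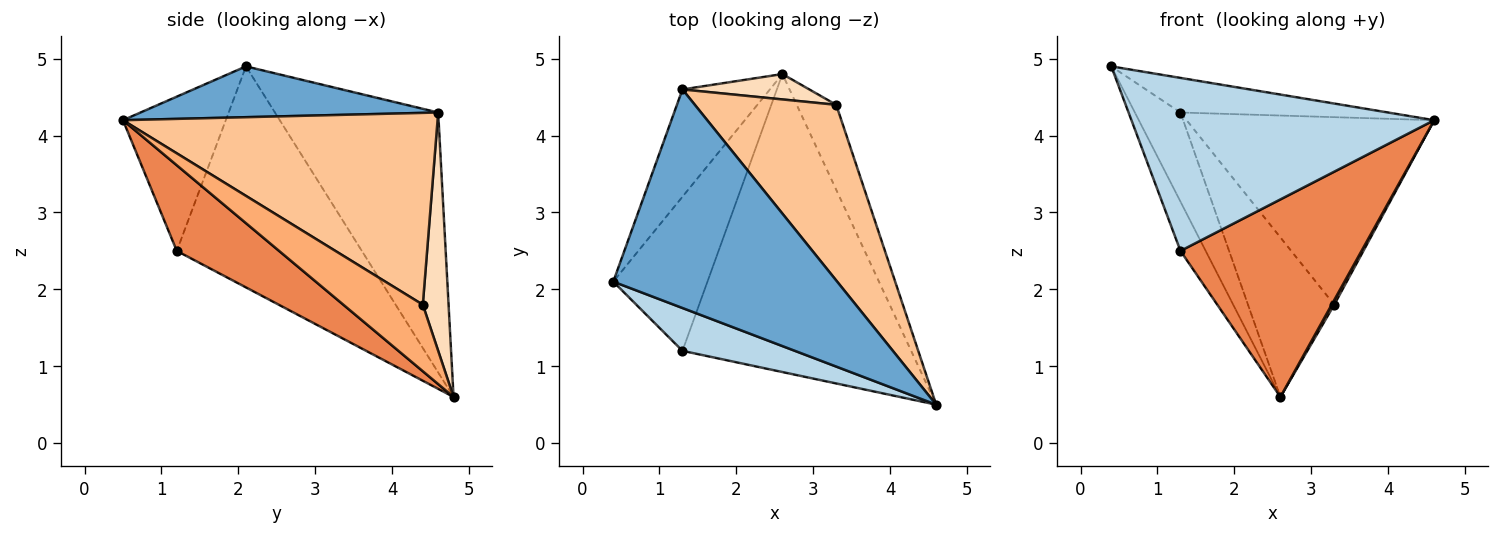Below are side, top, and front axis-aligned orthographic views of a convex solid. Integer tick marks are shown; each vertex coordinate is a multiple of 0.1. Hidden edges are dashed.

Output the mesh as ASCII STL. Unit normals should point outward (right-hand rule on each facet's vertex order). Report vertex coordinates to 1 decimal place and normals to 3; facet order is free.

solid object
 facet normal 0.219 0.153 0.964
  outer loop
   vertex 1.3 4.6 4.3
   vertex 0.4 2.1 4.9
   vertex 4.6 0.5 4.2
  endloop
 endfacet
 facet normal -0.916 0.256 -0.308
  outer loop
   vertex 1.3 4.6 4.3
   vertex 2.6 4.8 0.6
   vertex 0.4 2.1 4.9
  endloop
 endfacet
 facet normal -0.313 -0.922 0.228
  outer loop
   vertex 1.3 1.2 2.5
   vertex 4.6 0.5 4.2
   vertex 0.4 2.1 4.9
  endloop
 endfacet
 facet normal -0.913 0.124 -0.389
  outer loop
   vertex 1.3 1.2 2.5
   vertex 0.4 2.1 4.9
   vertex 2.6 4.8 0.6
  endloop
 endfacet
 facet normal 0.298 -0.527 -0.796
  outer loop
   vertex 1.3 1.2 2.5
   vertex 2.6 4.8 0.6
   vertex 4.6 0.5 4.2
  endloop
 endfacet
 facet normal 0.859 -0.028 -0.511
  outer loop
   vertex 3.3 4.4 1.8
   vertex 4.6 0.5 4.2
   vertex 2.6 4.8 0.6
  endloop
 endfacet
 facet normal 0.680 0.535 0.501
  outer loop
   vertex 3.3 4.4 1.8
   vertex 1.3 4.6 4.3
   vertex 4.6 0.5 4.2
  endloop
 endfacet
 facet normal 0.283 0.947 0.151
  outer loop
   vertex 3.3 4.4 1.8
   vertex 2.6 4.8 0.6
   vertex 1.3 4.6 4.3
  endloop
 endfacet
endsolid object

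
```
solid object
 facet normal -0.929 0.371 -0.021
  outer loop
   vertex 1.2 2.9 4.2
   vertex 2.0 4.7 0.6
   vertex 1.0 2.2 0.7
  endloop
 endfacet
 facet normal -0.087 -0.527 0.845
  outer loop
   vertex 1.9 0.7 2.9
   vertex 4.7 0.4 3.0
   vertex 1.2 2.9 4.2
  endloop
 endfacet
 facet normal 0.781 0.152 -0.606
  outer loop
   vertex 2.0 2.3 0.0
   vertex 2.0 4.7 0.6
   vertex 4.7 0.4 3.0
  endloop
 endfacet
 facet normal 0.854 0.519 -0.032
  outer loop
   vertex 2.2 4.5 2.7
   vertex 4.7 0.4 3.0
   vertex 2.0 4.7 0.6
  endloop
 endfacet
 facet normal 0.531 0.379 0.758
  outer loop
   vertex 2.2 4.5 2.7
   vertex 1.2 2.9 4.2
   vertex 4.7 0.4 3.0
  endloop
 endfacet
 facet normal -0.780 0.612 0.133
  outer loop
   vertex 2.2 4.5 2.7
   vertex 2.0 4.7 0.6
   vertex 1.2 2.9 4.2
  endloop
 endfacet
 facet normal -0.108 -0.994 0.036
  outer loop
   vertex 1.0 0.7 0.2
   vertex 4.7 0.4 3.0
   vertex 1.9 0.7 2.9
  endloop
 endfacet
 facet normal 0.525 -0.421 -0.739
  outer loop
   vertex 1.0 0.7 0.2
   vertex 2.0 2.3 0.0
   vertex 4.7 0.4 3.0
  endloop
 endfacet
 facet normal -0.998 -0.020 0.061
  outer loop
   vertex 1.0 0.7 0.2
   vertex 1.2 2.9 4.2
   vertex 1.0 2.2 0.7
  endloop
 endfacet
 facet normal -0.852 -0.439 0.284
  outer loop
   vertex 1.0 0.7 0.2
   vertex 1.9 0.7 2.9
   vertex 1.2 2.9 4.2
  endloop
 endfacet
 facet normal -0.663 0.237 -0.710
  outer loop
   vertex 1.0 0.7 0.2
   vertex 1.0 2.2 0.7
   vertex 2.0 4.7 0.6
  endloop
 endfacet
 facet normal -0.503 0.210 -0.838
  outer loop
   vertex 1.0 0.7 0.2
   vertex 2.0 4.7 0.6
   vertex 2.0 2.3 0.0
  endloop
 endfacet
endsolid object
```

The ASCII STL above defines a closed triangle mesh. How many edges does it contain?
18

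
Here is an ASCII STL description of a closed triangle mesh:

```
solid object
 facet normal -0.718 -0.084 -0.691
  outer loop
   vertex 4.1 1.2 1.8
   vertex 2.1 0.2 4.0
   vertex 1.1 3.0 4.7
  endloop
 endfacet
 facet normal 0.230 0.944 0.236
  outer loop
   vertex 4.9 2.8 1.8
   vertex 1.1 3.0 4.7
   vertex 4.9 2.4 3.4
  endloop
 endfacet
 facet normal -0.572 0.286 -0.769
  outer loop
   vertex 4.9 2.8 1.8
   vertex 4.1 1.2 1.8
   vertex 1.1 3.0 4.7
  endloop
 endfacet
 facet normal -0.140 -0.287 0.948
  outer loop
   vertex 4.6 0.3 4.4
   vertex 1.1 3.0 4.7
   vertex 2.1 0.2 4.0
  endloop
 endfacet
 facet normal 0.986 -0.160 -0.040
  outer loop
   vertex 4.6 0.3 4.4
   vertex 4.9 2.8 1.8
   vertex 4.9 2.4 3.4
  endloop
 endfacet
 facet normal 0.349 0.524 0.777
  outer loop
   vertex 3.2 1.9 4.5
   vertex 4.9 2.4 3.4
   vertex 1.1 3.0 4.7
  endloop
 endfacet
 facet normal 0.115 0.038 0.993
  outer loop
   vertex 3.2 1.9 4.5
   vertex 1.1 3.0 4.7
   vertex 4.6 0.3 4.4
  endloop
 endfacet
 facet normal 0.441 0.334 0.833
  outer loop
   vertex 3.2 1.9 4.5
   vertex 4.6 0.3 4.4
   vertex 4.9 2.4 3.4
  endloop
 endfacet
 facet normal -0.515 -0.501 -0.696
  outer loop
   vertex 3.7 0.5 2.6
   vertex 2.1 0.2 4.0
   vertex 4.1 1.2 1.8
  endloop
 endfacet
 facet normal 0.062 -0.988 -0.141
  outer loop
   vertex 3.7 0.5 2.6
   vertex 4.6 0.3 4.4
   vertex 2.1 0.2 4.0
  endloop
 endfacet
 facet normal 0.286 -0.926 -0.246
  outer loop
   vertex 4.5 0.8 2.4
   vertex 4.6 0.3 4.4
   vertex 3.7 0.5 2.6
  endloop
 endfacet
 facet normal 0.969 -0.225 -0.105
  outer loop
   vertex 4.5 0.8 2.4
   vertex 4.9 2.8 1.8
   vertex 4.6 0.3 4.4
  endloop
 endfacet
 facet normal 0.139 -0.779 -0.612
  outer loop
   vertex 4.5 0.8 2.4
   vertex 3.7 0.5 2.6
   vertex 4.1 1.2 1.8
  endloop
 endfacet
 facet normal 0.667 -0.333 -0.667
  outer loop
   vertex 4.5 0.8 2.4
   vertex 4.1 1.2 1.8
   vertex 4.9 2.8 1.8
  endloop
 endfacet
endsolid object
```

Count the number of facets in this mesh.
14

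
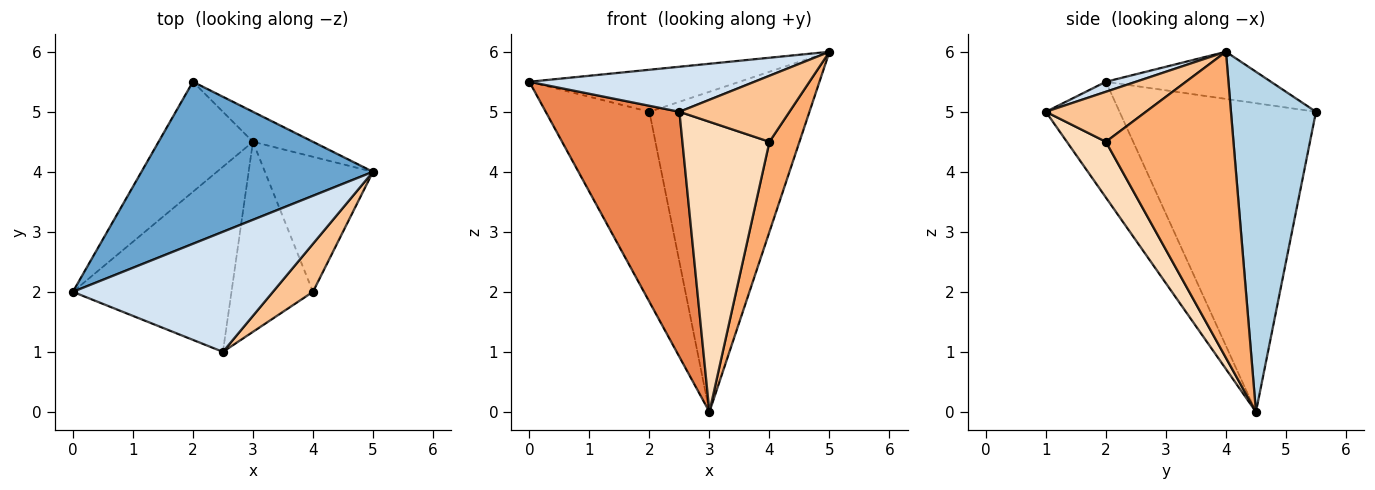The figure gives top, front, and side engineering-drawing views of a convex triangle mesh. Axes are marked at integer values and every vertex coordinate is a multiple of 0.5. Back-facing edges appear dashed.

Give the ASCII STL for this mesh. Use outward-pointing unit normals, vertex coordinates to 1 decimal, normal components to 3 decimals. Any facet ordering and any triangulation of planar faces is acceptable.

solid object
 facet normal -0.193 0.246 0.950
  outer loop
   vertex 2.0 5.5 5.0
   vertex 0.0 2.0 5.5
   vertex 5.0 4.0 6.0
  endloop
 endfacet
 facet normal -0.854 0.451 -0.261
  outer loop
   vertex 3.0 4.5 0.0
   vertex 0.0 2.0 5.5
   vertex 2.0 5.5 5.0
  endloop
 endfacet
 facet normal 0.468 0.880 -0.083
  outer loop
   vertex 3.0 4.5 0.0
   vertex 2.0 5.5 5.0
   vertex 5.0 4.0 6.0
  endloop
 endfacet
 facet normal 0.047 -0.351 0.935
  outer loop
   vertex 2.5 1.0 5.0
   vertex 5.0 4.0 6.0
   vertex 0.0 2.0 5.5
  endloop
 endfacet
 facet normal -0.403 -0.731 -0.552
  outer loop
   vertex 2.5 1.0 5.0
   vertex 0.0 2.0 5.5
   vertex 3.0 4.5 0.0
  endloop
 endfacet
 facet normal 0.921 -0.217 -0.325
  outer loop
   vertex 4.0 2.0 4.5
   vertex 3.0 4.5 0.0
   vertex 5.0 4.0 6.0
  endloop
 endfacet
 facet normal 0.592 -0.652 0.474
  outer loop
   vertex 4.0 2.0 4.5
   vertex 5.0 4.0 6.0
   vertex 2.5 1.0 5.0
  endloop
 endfacet
 facet normal 0.351 -0.783 -0.513
  outer loop
   vertex 4.0 2.0 4.5
   vertex 2.5 1.0 5.0
   vertex 3.0 4.5 0.0
  endloop
 endfacet
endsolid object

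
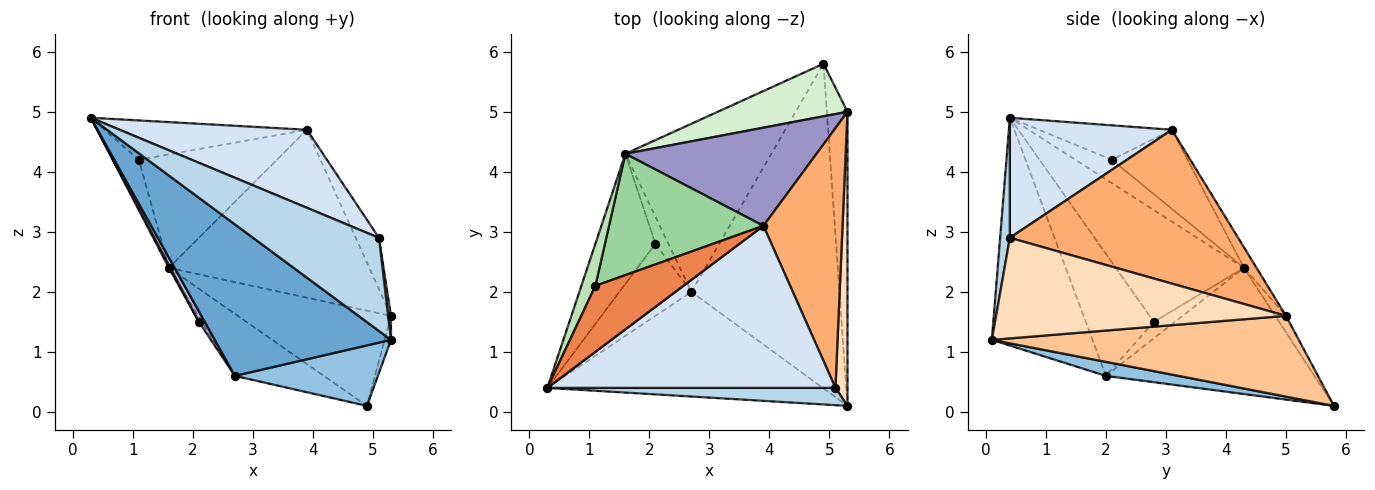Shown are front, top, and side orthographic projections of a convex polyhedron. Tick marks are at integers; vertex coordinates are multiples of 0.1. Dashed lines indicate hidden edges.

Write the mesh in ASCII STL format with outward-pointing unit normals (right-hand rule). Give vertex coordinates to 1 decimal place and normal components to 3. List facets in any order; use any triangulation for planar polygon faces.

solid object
 facet normal -0.425 -0.745 -0.514
  outer loop
   vertex 2.7 2.0 0.6
   vertex 5.3 0.1 1.2
   vertex 0.3 0.4 4.9
  endloop
 endfacet
 facet normal 0.093 -0.182 -0.979
  outer loop
   vertex 2.7 2.0 0.6
   vertex 4.9 5.8 0.1
   vertex 5.3 0.1 1.2
  endloop
 endfacet
 facet normal 0.076 -0.980 0.182
  outer loop
   vertex 5.1 0.4 2.9
   vertex 0.3 0.4 4.9
   vertex 5.3 0.1 1.2
  endloop
 endfacet
 facet normal 0.351 -0.406 0.844
  outer loop
   vertex 5.1 0.4 2.9
   vertex 3.9 3.1 4.7
   vertex 0.3 0.4 4.9
  endloop
 endfacet
 facet normal -0.319 0.485 0.814
  outer loop
   vertex 1.1 2.1 4.2
   vertex 0.3 0.4 4.9
   vertex 3.9 3.1 4.7
  endloop
 endfacet
 facet normal 0.886 0.090 0.455
  outer loop
   vertex 5.3 5.0 1.6
   vertex 3.9 3.1 4.7
   vertex 5.1 0.4 2.9
  endloop
 endfacet
 facet normal 0.969 0.020 -0.248
  outer loop
   vertex 5.3 5.0 1.6
   vertex 5.3 0.1 1.2
   vertex 4.9 5.8 0.1
  endloop
 endfacet
 facet normal 0.993 -0.010 0.119
  outer loop
   vertex 5.3 5.0 1.6
   vertex 5.1 0.4 2.9
   vertex 5.3 0.1 1.2
  endloop
 endfacet
 facet normal -0.630 0.269 -0.729
  outer loop
   vertex 1.6 4.3 2.4
   vertex 4.9 5.8 0.1
   vertex 2.7 2.0 0.6
  endloop
 endfacet
 facet normal -0.351 0.639 0.684
  outer loop
   vertex 1.6 4.3 2.4
   vertex 1.1 2.1 4.2
   vertex 3.9 3.1 4.7
  endloop
 endfacet
 facet normal -0.731 0.524 0.437
  outer loop
   vertex 1.6 4.3 2.4
   vertex 0.3 0.4 4.9
   vertex 1.1 2.1 4.2
  endloop
 endfacet
 facet normal -0.061 0.874 0.482
  outer loop
   vertex 1.6 4.3 2.4
   vertex 5.3 5.0 1.6
   vertex 4.9 5.8 0.1
  endloop
 endfacet
 facet normal -0.054 0.862 0.504
  outer loop
   vertex 1.6 4.3 2.4
   vertex 3.9 3.1 4.7
   vertex 5.3 5.0 1.6
  endloop
 endfacet
 facet normal -0.859 -0.074 -0.507
  outer loop
   vertex 2.1 2.8 1.5
   vertex 2.7 2.0 0.6
   vertex 0.3 0.4 4.9
  endloop
 endfacet
 facet normal -0.881 -0.010 -0.473
  outer loop
   vertex 2.1 2.8 1.5
   vertex 0.3 0.4 4.9
   vertex 1.6 4.3 2.4
  endloop
 endfacet
 facet normal -0.778 0.111 -0.618
  outer loop
   vertex 2.1 2.8 1.5
   vertex 1.6 4.3 2.4
   vertex 2.7 2.0 0.6
  endloop
 endfacet
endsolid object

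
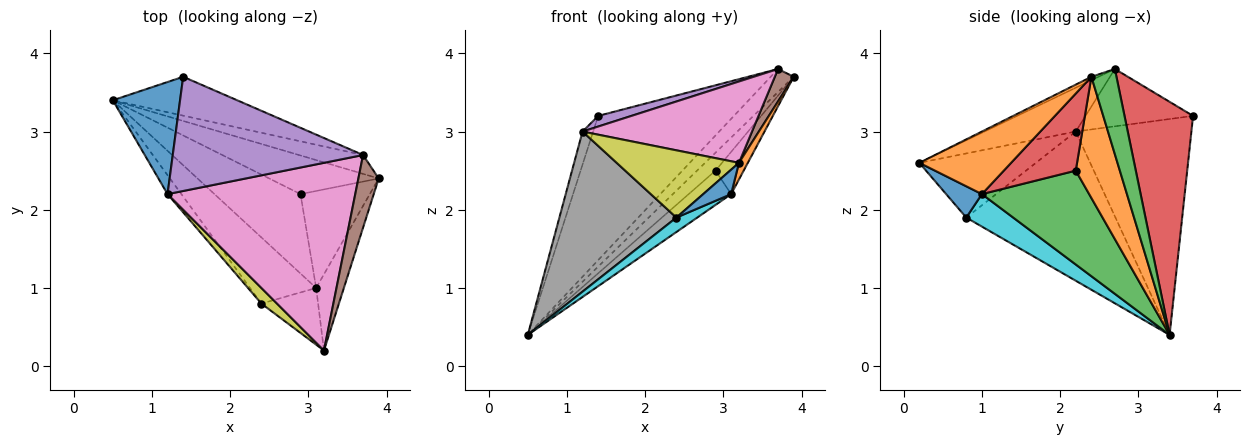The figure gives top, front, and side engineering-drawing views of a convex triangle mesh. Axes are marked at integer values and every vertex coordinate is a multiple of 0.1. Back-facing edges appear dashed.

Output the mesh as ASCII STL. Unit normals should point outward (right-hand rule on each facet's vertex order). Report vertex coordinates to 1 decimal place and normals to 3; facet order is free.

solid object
 facet normal -0.951 0.087 0.296
  outer loop
   vertex 1.2 2.2 3.0
   vertex 1.4 3.7 3.2
   vertex 0.5 3.4 0.4
  endloop
 endfacet
 facet normal 0.911 -0.088 -0.404
  outer loop
   vertex 3.1 1.0 2.2
   vertex 3.9 2.4 3.7
   vertex 3.2 0.2 2.6
  endloop
 endfacet
 facet normal 0.644 0.591 -0.485
  outer loop
   vertex 3.7 2.7 3.8
   vertex 3.9 2.4 3.7
   vertex 0.5 3.4 0.4
  endloop
 endfacet
 facet normal 0.438 0.868 -0.234
  outer loop
   vertex 3.7 2.7 3.8
   vertex 0.5 3.4 0.4
   vertex 1.4 3.7 3.2
  endloop
 endfacet
 facet normal -0.287 -0.089 0.954
  outer loop
   vertex 3.7 2.7 3.8
   vertex 1.4 3.7 3.2
   vertex 1.2 2.2 3.0
  endloop
 endfacet
 facet normal -0.153 -0.403 0.903
  outer loop
   vertex 3.7 2.7 3.8
   vertex 3.2 0.2 2.6
   vertex 3.9 2.4 3.7
  endloop
 endfacet
 facet normal -0.209 -0.389 0.897
  outer loop
   vertex 3.7 2.7 3.8
   vertex 1.2 2.2 3.0
   vertex 3.2 0.2 2.6
  endloop
 endfacet
 facet normal -0.785 -0.615 -0.073
  outer loop
   vertex 2.4 0.8 1.9
   vertex 1.2 2.2 3.0
   vertex 0.5 3.4 0.4
  endloop
 endfacet
 facet normal -0.681 -0.714 0.166
  outer loop
   vertex 2.4 0.8 1.9
   vertex 3.2 0.2 2.6
   vertex 1.2 2.2 3.0
  endloop
 endfacet
 facet normal 0.432 -0.192 -0.881
  outer loop
   vertex 2.4 0.8 1.9
   vertex 0.5 3.4 0.4
   vertex 3.1 1.0 2.2
  endloop
 endfacet
 facet normal 0.452 -0.353 -0.819
  outer loop
   vertex 2.4 0.8 1.9
   vertex 3.1 1.0 2.2
   vertex 3.2 0.2 2.6
  endloop
 endfacet
 facet normal 0.709 0.297 -0.640
  outer loop
   vertex 2.9 2.2 2.5
   vertex 0.5 3.4 0.4
   vertex 3.9 2.4 3.7
  endloop
 endfacet
 facet normal 0.708 0.280 -0.649
  outer loop
   vertex 2.9 2.2 2.5
   vertex 3.1 1.0 2.2
   vertex 0.5 3.4 0.4
  endloop
 endfacet
 facet normal 0.714 0.279 -0.642
  outer loop
   vertex 2.9 2.2 2.5
   vertex 3.9 2.4 3.7
   vertex 3.1 1.0 2.2
  endloop
 endfacet
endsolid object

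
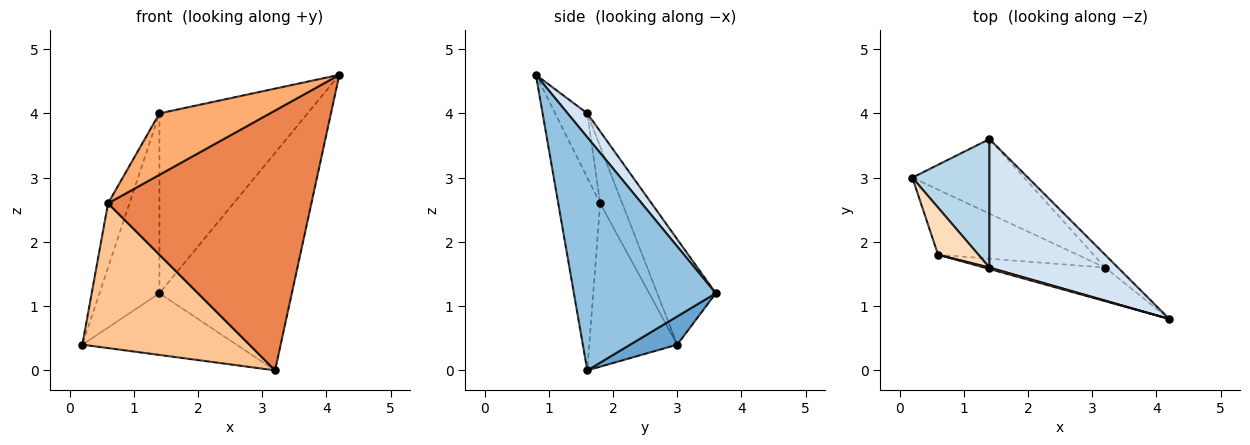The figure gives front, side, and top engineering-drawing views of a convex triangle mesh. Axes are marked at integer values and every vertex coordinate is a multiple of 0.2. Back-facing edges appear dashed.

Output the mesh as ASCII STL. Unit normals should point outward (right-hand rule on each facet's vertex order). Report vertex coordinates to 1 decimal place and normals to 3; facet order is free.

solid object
 facet normal 0.191 0.626 -0.756
  outer loop
   vertex 3.2 1.6 0.0
   vertex 0.2 3.0 0.4
   vertex 1.4 3.6 1.2
  endloop
 endfacet
 facet normal 0.731 0.682 -0.040
  outer loop
   vertex 3.2 1.6 0.0
   vertex 1.4 3.6 1.2
   vertex 4.2 0.8 4.6
  endloop
 endfacet
 facet normal -0.622 0.637 0.455
  outer loop
   vertex 1.4 1.6 4.0
   vertex 1.4 3.6 1.2
   vertex 0.2 3.0 0.4
  endloop
 endfacet
 facet normal 0.107 0.809 0.578
  outer loop
   vertex 1.4 1.6 4.0
   vertex 4.2 0.8 4.6
   vertex 1.4 3.6 1.2
  endloop
 endfacet
 facet normal -0.200 -0.972 -0.125
  outer loop
   vertex 0.6 1.8 2.6
   vertex 3.2 1.6 0.0
   vertex 4.2 0.8 4.6
  endloop
 endfacet
 facet normal -0.279 -0.960 0.022
  outer loop
   vertex 0.6 1.8 2.6
   vertex 4.2 0.8 4.6
   vertex 1.4 1.6 4.0
  endloop
 endfacet
 facet normal -0.433 -0.822 -0.370
  outer loop
   vertex 0.6 1.8 2.6
   vertex 0.2 3.0 0.4
   vertex 3.2 1.6 0.0
  endloop
 endfacet
 facet normal -0.640 0.620 0.454
  outer loop
   vertex 0.6 1.8 2.6
   vertex 1.4 1.6 4.0
   vertex 0.2 3.0 0.4
  endloop
 endfacet
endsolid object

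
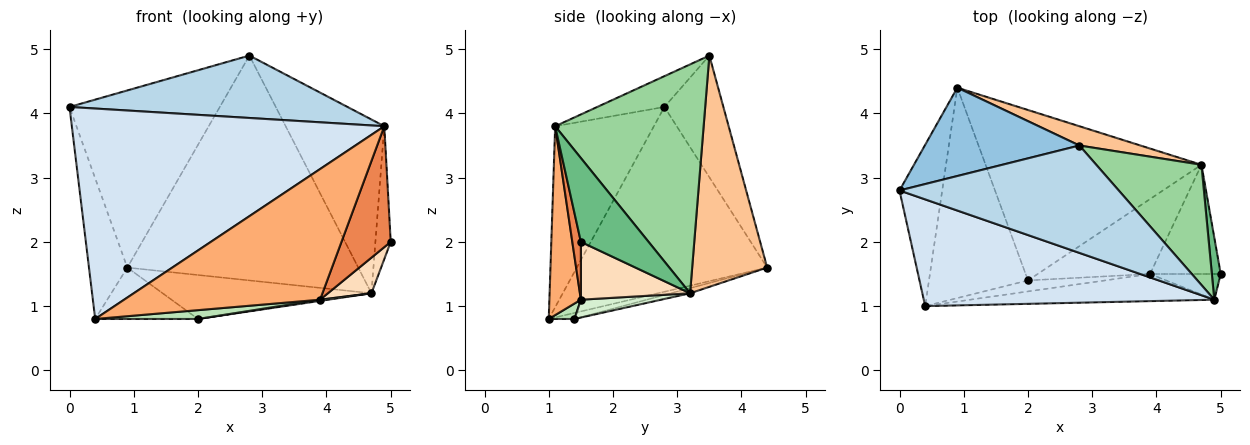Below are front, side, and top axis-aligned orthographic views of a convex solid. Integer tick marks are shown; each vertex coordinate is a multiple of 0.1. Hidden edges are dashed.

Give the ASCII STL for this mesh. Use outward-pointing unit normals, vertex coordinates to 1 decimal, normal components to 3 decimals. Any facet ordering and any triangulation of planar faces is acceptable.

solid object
 facet normal -0.956 0.193 -0.221
  outer loop
   vertex 0.4 1.0 0.8
   vertex 0.0 2.8 4.1
   vertex 0.9 4.4 1.6
  endloop
 endfacet
 facet normal -0.331 0.844 0.421
  outer loop
   vertex 2.8 3.5 4.9
   vertex 0.9 4.4 1.6
   vertex 0.0 2.8 4.1
  endloop
 endfacet
 facet normal -0.121 -0.499 0.858
  outer loop
   vertex 4.9 1.1 3.8
   vertex 2.8 3.5 4.9
   vertex 0.0 2.8 4.1
  endloop
 endfacet
 facet normal -0.271 -0.858 0.435
  outer loop
   vertex 4.9 1.1 3.8
   vertex 0.0 2.8 4.1
   vertex 0.4 1.0 0.8
  endloop
 endfacet
 facet normal 0.168 -0.964 -0.205
  outer loop
   vertex 4.9 1.1 3.8
   vertex 3.9 1.5 1.1
   vertex 5.0 1.5 2.0
  endloop
 endfacet
 facet normal 0.155 -0.967 -0.201
  outer loop
   vertex 4.9 1.1 3.8
   vertex 0.4 1.0 0.8
   vertex 3.9 1.5 1.1
  endloop
 endfacet
 facet normal 0.308 0.948 0.081
  outer loop
   vertex 4.7 3.2 1.2
   vertex 0.9 4.4 1.6
   vertex 2.8 3.5 4.9
  endloop
 endfacet
 facet normal 0.614 -0.245 -0.750
  outer loop
   vertex 4.7 3.2 1.2
   vertex 5.0 1.5 2.0
   vertex 3.9 1.5 1.1
  endloop
 endfacet
 facet normal 0.970 0.220 0.103
  outer loop
   vertex 4.7 3.2 1.2
   vertex 4.9 1.1 3.8
   vertex 5.0 1.5 2.0
  endloop
 endfacet
 facet normal 0.778 0.517 0.358
  outer loop
   vertex 4.7 3.2 1.2
   vertex 2.8 3.5 4.9
   vertex 4.9 1.1 3.8
  endloop
 endfacet
 facet normal 0.154 -0.617 -0.772
  outer loop
   vertex 2.0 1.4 0.8
   vertex 3.9 1.5 1.1
   vertex 0.4 1.0 0.8
  endloop
 endfacet
 facet normal 0.157 -0.016 -0.988
  outer loop
   vertex 2.0 1.4 0.8
   vertex 4.7 3.2 1.2
   vertex 3.9 1.5 1.1
  endloop
 endfacet
 facet normal -0.059 0.237 -0.970
  outer loop
   vertex 2.0 1.4 0.8
   vertex 0.4 1.0 0.8
   vertex 0.9 4.4 1.6
  endloop
 endfacet
 facet normal -0.023 0.250 -0.968
  outer loop
   vertex 2.0 1.4 0.8
   vertex 0.9 4.4 1.6
   vertex 4.7 3.2 1.2
  endloop
 endfacet
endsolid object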